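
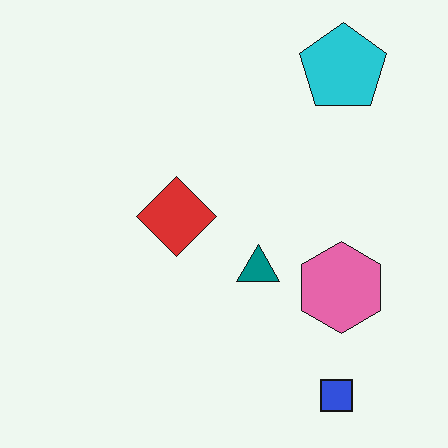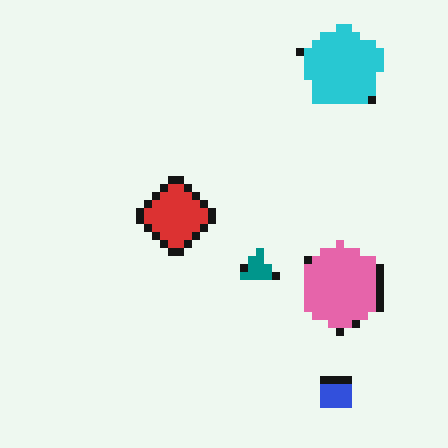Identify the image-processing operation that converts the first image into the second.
Pixelated into visible square blocks.

Shapes are reduced to large square blocks; fine edges and outlines are lost — a downscale-then-upscale (mosaic) effect.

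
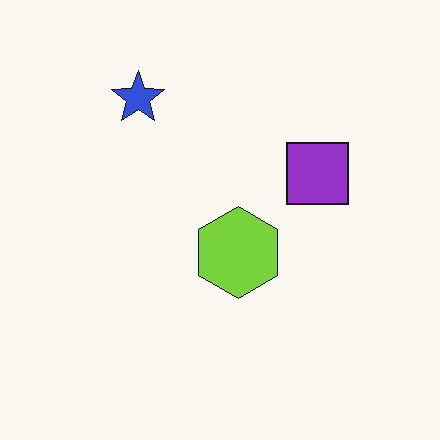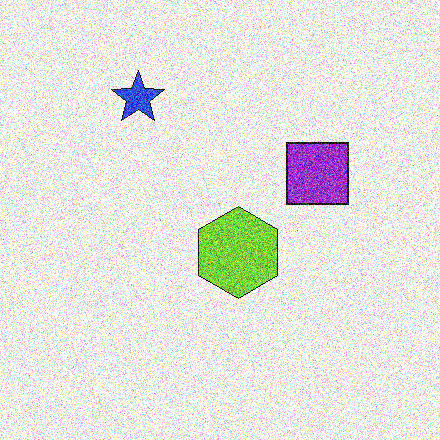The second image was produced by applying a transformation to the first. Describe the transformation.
It was degraded with heavy additive noise.

Random speckle covers the whole image, including the flat background.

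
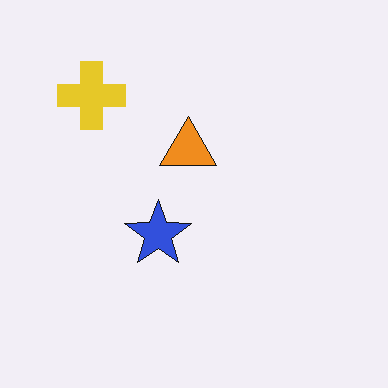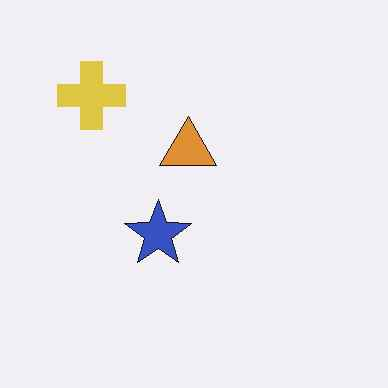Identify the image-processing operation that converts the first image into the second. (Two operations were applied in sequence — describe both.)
Slightly desaturated, then given moderate JPEG compression.

All colors are more muted and greyish — a global saturation change. Blocky 8×8 compression artifacts appear around shape edges and the flat background shows ringing — characteristic JPEG degradation.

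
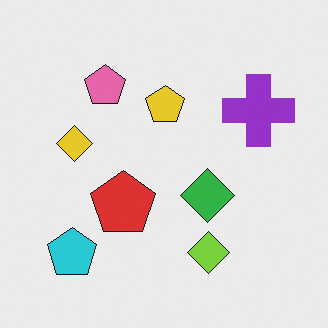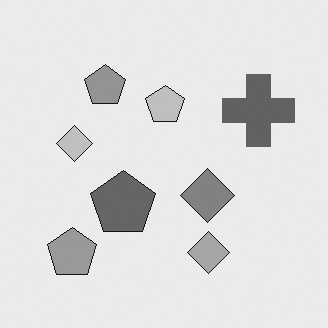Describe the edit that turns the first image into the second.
This is the original image converted to grayscale.

All color is removed — every shape is now a shade of grey.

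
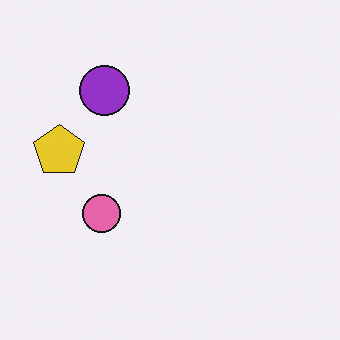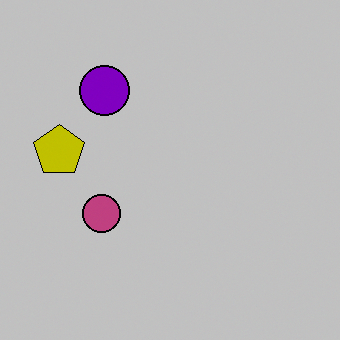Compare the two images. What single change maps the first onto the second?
This is the original image aggressively posterized.

Each flat color has snapped to a coarser quantized level — most visibly, the near-white background has dropped to a flat grey.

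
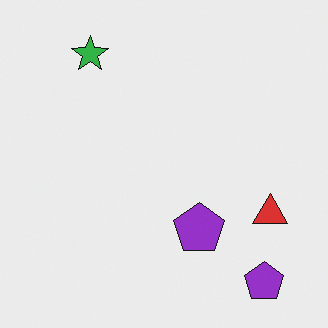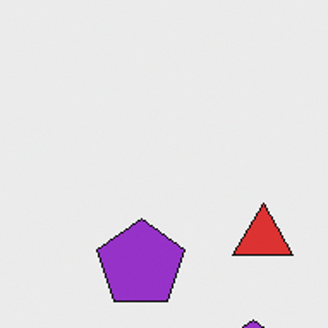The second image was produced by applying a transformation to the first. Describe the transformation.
It was cropped to a noticeably smaller region and rescaled.

The visible shapes are larger and the field of view is narrower; shapes near the original edges may be partly or wholly outside the frame — a crop-and-rescale.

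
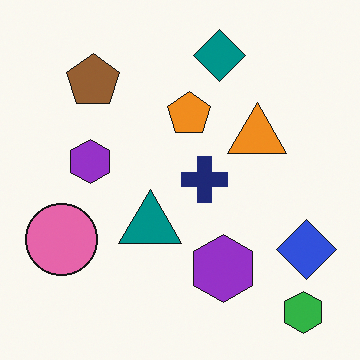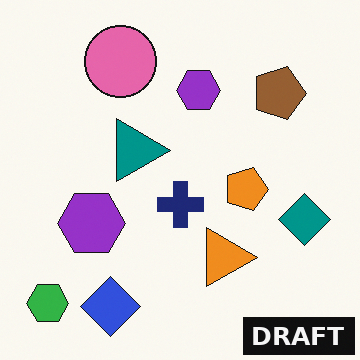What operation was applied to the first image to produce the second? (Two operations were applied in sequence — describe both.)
The transformation is: rotated 90° clockwise, then watermarked with the text "DRAFT" in the lower-right corner.

The green hexagon sits in the bottom-right of the first image and the bottom-left of the second — consistent with a whole-image 90° clockwise rotation. A dark label reading "DRAFT" appears in the lower-right corner.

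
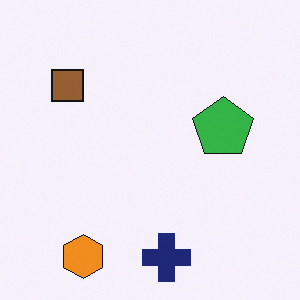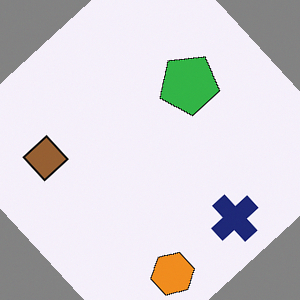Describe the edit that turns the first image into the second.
The second image is the first rotated counter-clockwise by a large amount — several tens of degrees.

Every shape is tilted by the same angle and the image corners show triangular fill wedges — a whole-image rotation by a non-right angle.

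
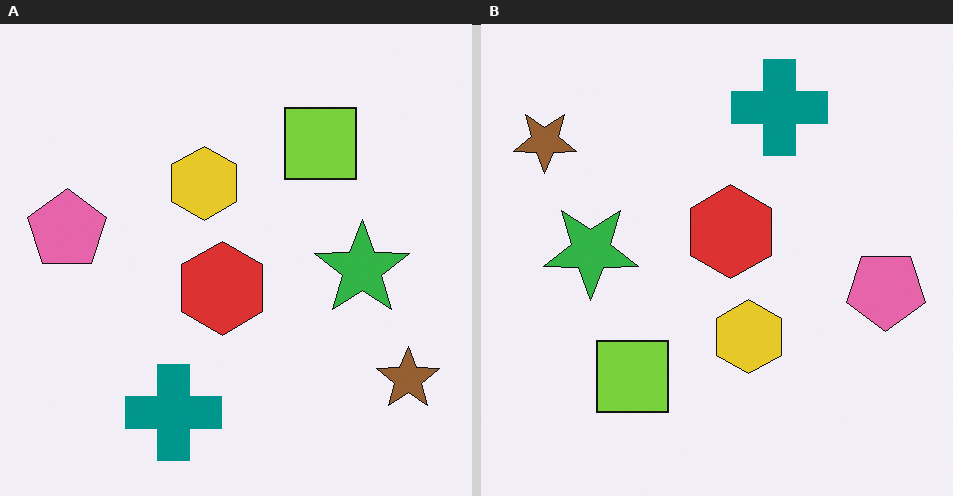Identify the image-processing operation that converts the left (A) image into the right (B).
The right (B) image is the left (A) rotated 180°.

The brown star sits in the bottom-right of the left (A) image and the top-left of the right (B) — consistent with a whole-image 180° rotation.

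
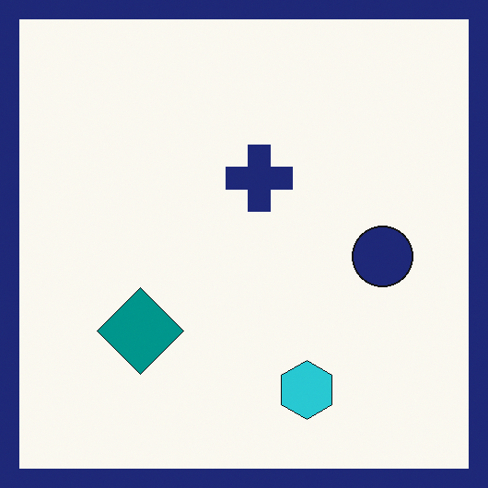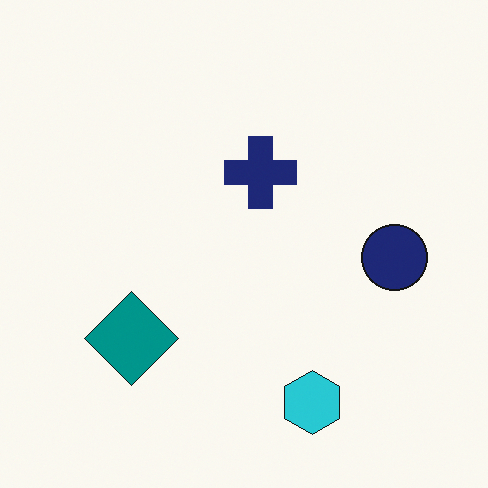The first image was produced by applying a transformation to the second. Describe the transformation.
This is the original image framed with a navy border.

A solid navy frame runs around the edge of the first image, with the content slightly shrunk inside it.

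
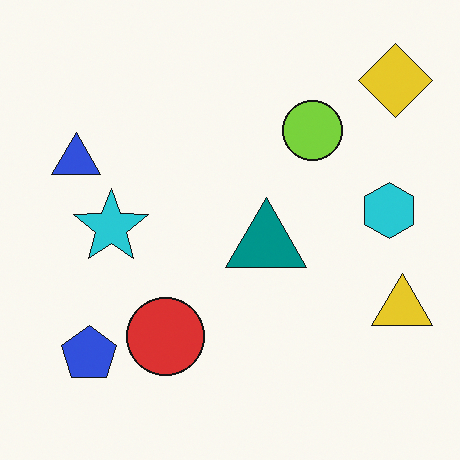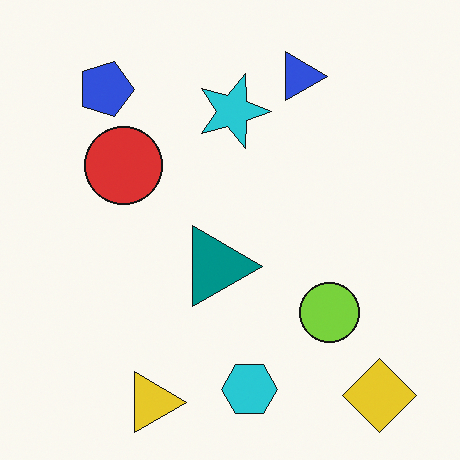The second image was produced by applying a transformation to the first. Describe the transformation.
The second image is the first rotated 90° clockwise.

The yellow diamond sits in the top-right of the first image and the bottom-right of the second — consistent with a whole-image 90° clockwise rotation.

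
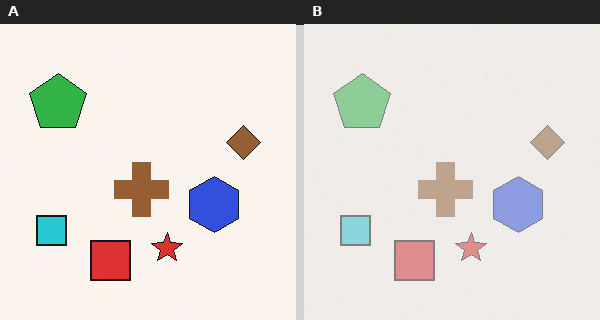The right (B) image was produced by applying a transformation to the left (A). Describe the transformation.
This is the original image given much lower contrast.

Tones are pushed toward mid-grey across the whole image — a global contrast change.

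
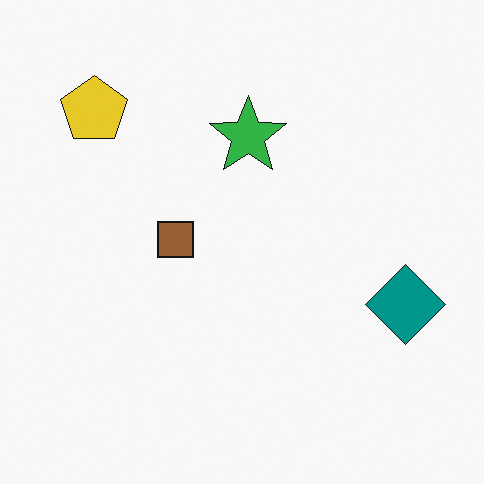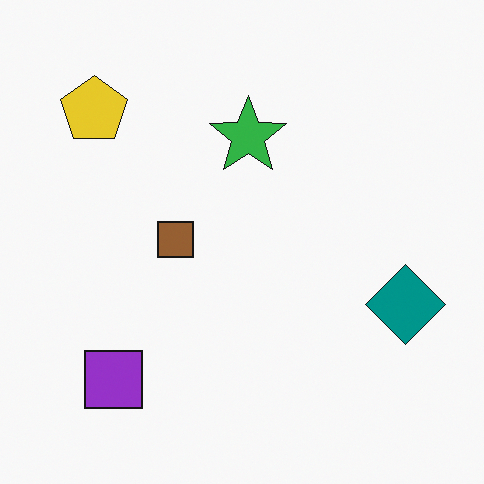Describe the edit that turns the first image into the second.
The second image is the first overlaid with an additional purple square.

A purple square appears in the second image that is absent from the first.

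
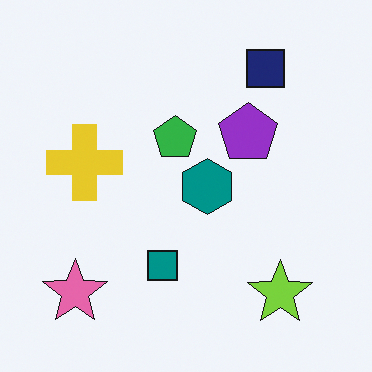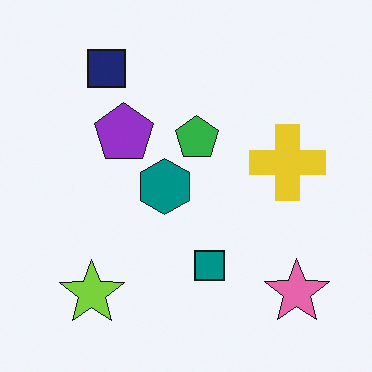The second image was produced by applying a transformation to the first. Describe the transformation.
It was flipped horizontally (left ↔ right).

The pink star is in the bottom-left of the first image and the bottom-right of the second — shapes on opposite sides of the vertical midline have swapped in a mirror flip.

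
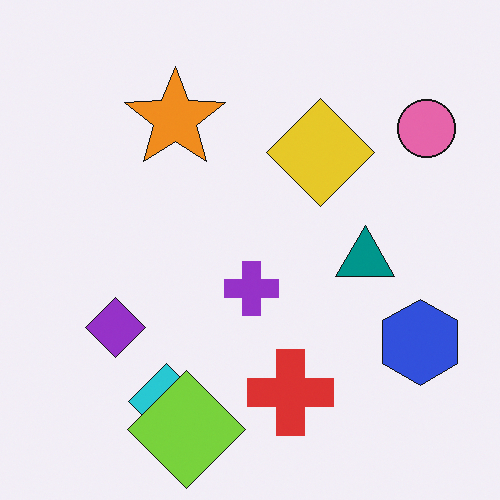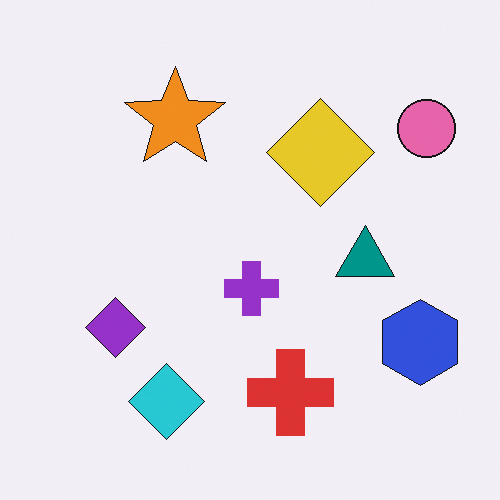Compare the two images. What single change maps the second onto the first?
It was overlaid with an additional lime diamond.

A lime diamond appears in the first image that is absent from the second.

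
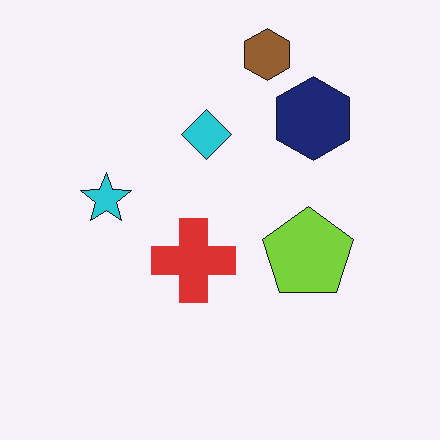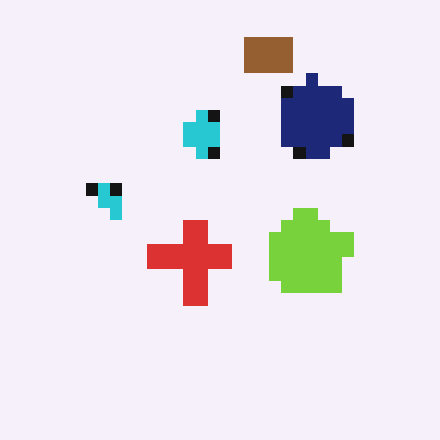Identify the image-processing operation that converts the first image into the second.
This is the original image coarsely pixelated.

Shapes are reduced to large square blocks; fine edges and outlines are lost — a downscale-then-upscale (mosaic) effect.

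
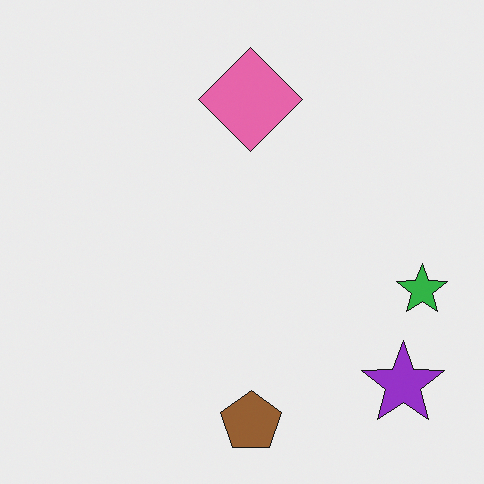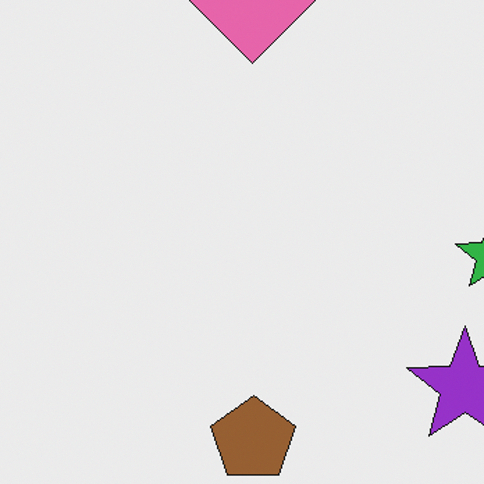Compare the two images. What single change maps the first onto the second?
The second image is the first cropped to a modestly smaller region and rescaled.

The visible shapes are larger and the field of view is narrower; shapes near the original edges may be partly or wholly outside the frame — a crop-and-rescale.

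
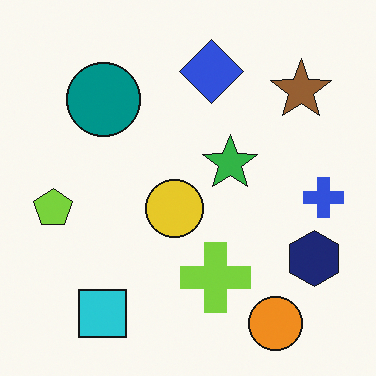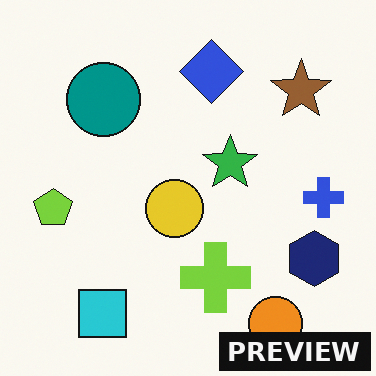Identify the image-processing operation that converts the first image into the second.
The second image is the first watermarked with the text "PREVIEW" in the lower-right corner.

A dark label reading "PREVIEW" appears in the lower-right corner.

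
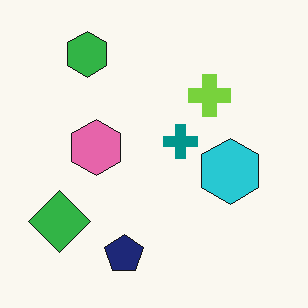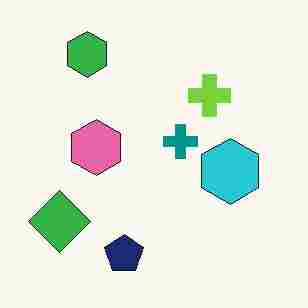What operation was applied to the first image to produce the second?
The transformation is: heavily JPEG-compressed with obvious blocking artifacts.

Blocky 8×8 compression artifacts appear around shape edges and the flat background shows ringing — characteristic JPEG degradation.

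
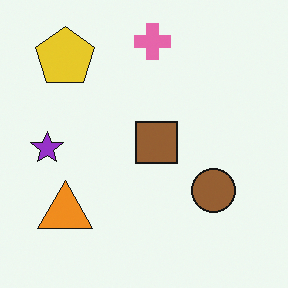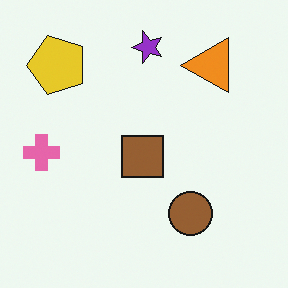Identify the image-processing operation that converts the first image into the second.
The second image is the first transposed (reflected across the top-left ↔ bottom-right diagonal).

Shapes have swapped their row and column positions — what was in the top-right is now in the bottom-left — a diagonal reflection.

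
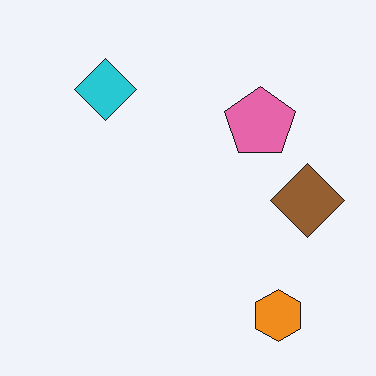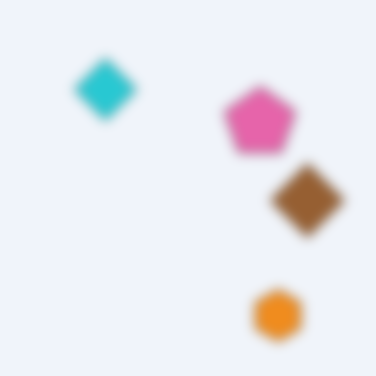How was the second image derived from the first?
Strongly gaussian-blurred.

Shape edges and outlines are uniformly softened across the whole image.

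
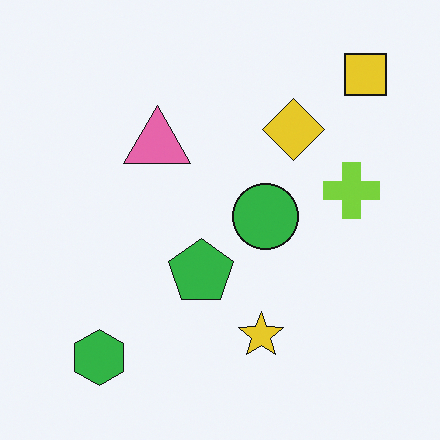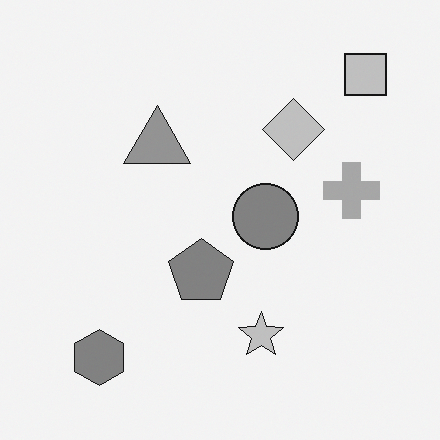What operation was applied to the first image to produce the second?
Converted to grayscale.

All color is removed — every shape is now a shade of grey.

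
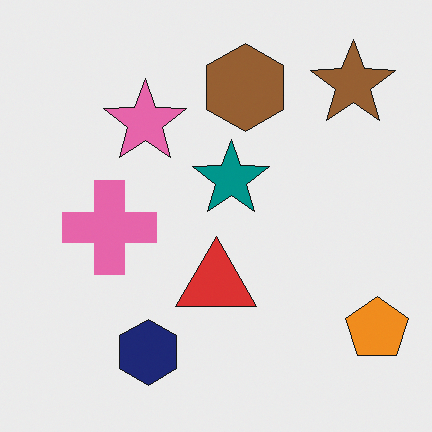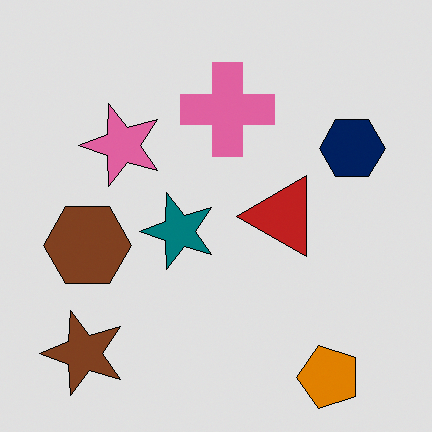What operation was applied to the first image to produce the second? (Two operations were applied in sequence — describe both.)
The second image is the first moderately posterized, then transposed (reflected across the top-left ↔ bottom-right diagonal).

Each flat color has snapped to a coarser quantized level — most visibly, the near-white background has dropped to a flat grey. Shapes have swapped their row and column positions — what was in the top-right is now in the bottom-left — a diagonal reflection.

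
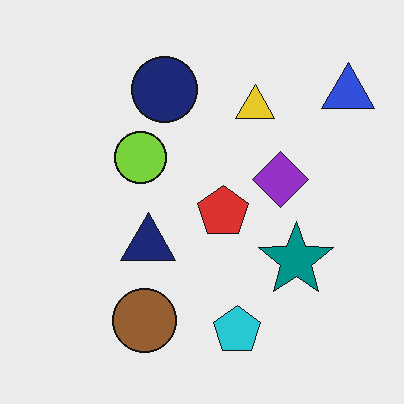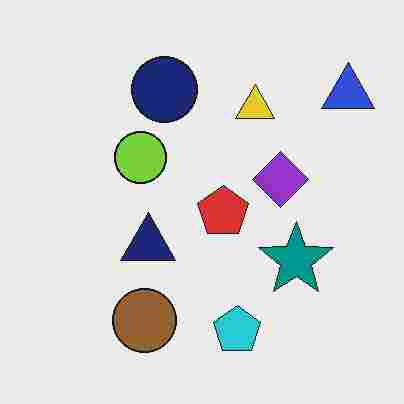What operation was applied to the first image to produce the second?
Heavily JPEG-compressed with obvious blocking artifacts.

Blocky 8×8 compression artifacts appear around shape edges and the flat background shows ringing — characteristic JPEG degradation.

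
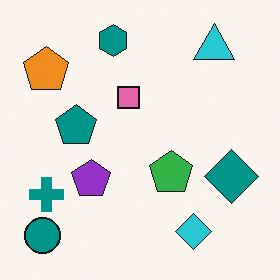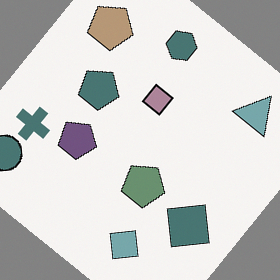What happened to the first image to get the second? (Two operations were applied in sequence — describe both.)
The second image is the first rotated clockwise by a large amount — several tens of degrees, then made much more muted (saturation change).

Every shape is tilted by the same angle and the image corners show triangular fill wedges — a whole-image rotation by a non-right angle. All colors are more muted and greyish — a global saturation change.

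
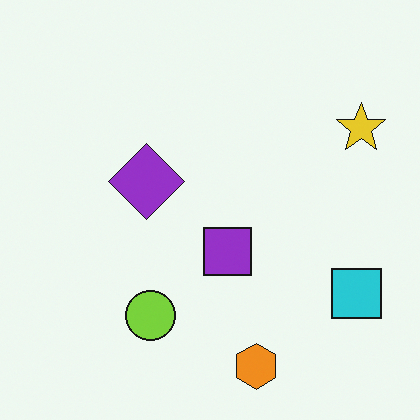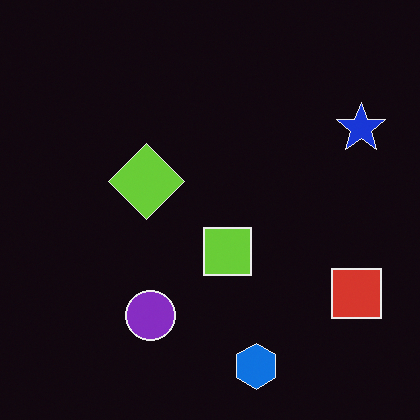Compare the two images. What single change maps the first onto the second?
Color-inverted (negative).

The light background has become dark and every shape's color is its complement — a photographic negative.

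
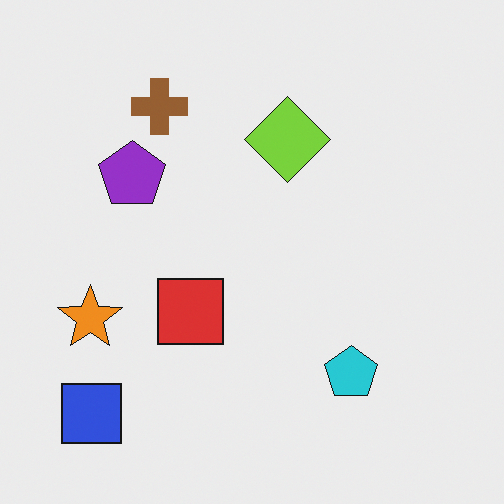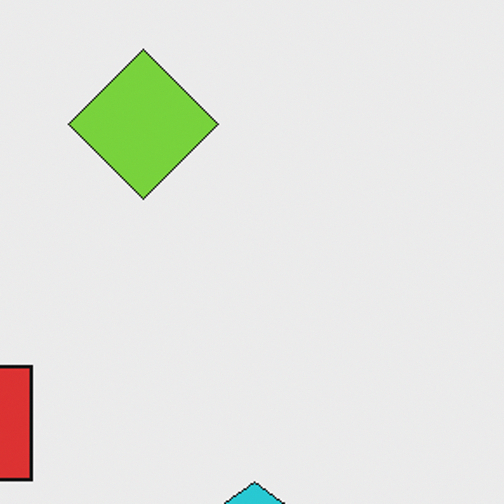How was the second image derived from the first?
The image was cropped tightly and scaled back up.

The visible shapes are larger and the field of view is narrower; shapes near the original edges may be partly or wholly outside the frame — a crop-and-rescale.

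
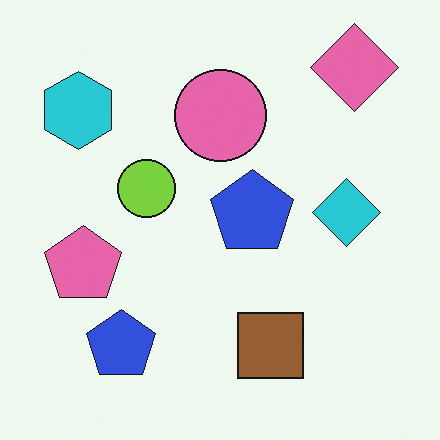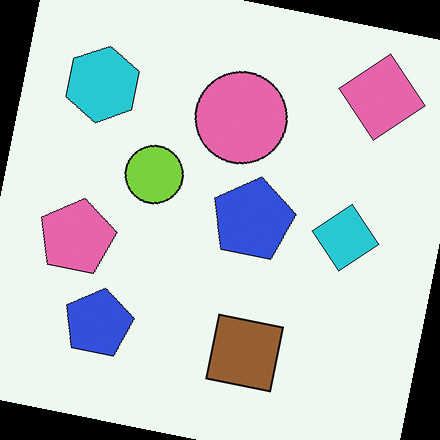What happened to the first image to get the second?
It was rotated clockwise by a few degrees.

Every shape is tilted by the same angle and the image corners show triangular fill wedges — a whole-image rotation by a non-right angle.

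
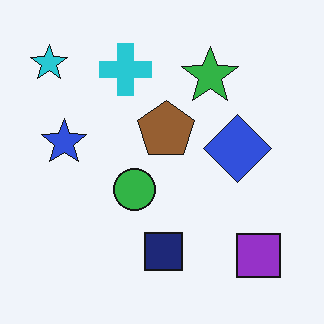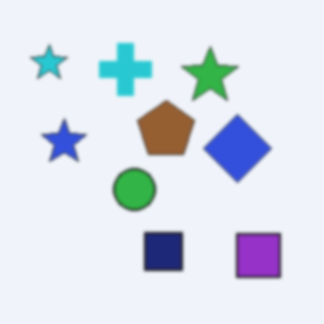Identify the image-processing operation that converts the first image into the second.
The image was lightly blurred.

Shape edges and outlines are uniformly softened across the whole image.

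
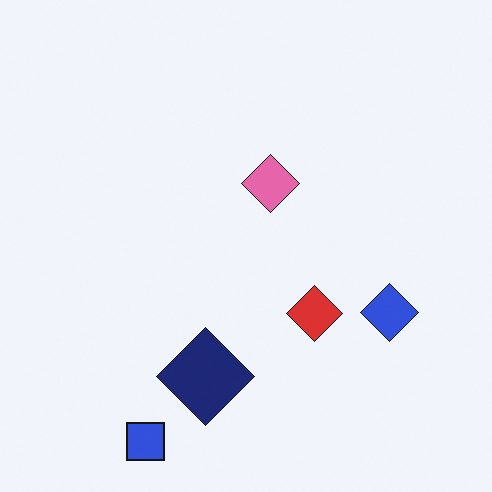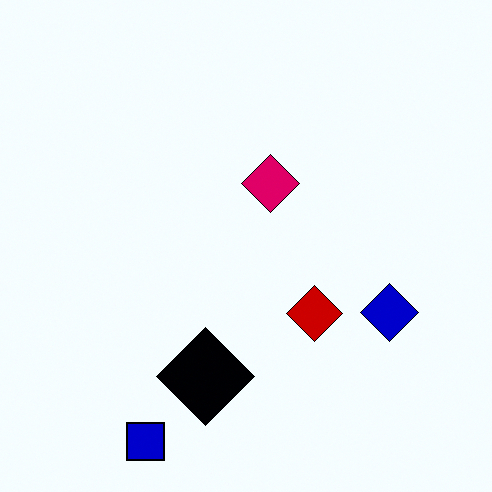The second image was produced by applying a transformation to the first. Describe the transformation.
The second image is the first given much higher contrast.

Tones are pushed away from mid-grey across the whole image — a global contrast change.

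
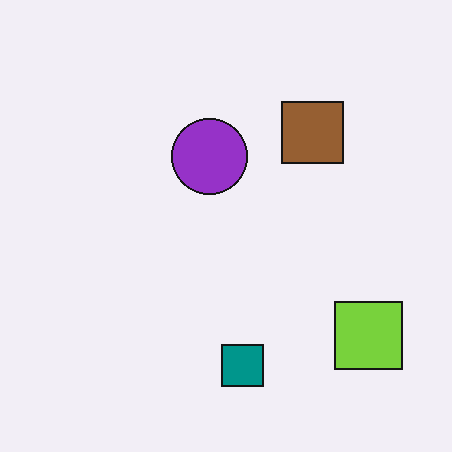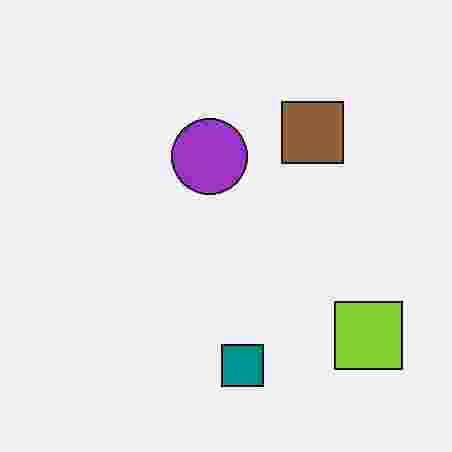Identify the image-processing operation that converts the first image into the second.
The image was degraded with heavy JPEG compression.

Blocky 8×8 compression artifacts appear around shape edges and the flat background shows ringing — characteristic JPEG degradation.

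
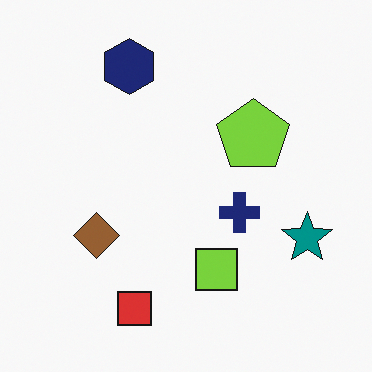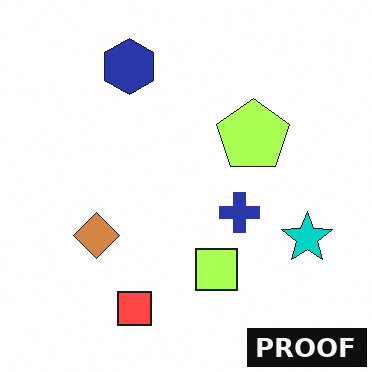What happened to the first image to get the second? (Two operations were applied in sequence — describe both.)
The transformation is: substantially brightened, then watermarked with the text "PROOF" in the lower-right corner.

Every pixel — background and shapes alike — is uniformly brightened. A dark label reading "PROOF" appears in the lower-right corner.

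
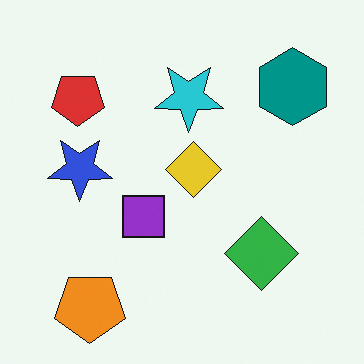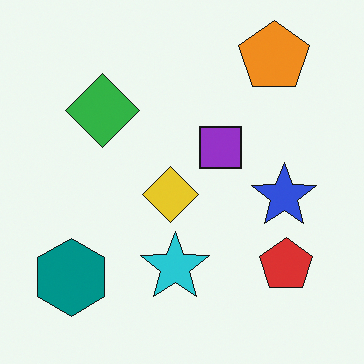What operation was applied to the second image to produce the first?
It was rotated 180°.

The orange pentagon sits in the top-right of the second image and the bottom-left of the first — consistent with a whole-image 180° rotation.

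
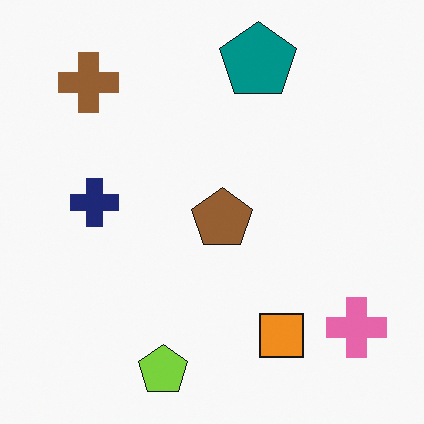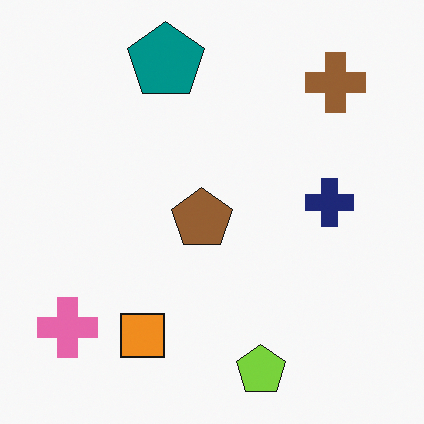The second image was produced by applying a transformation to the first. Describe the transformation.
The transformation is: flipped horizontally (left ↔ right).

The pink cross is in the bottom-right of the first image and the bottom-left of the second — shapes on opposite sides of the vertical midline have swapped in a mirror flip.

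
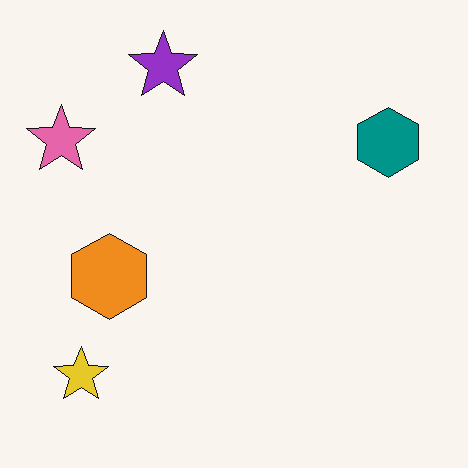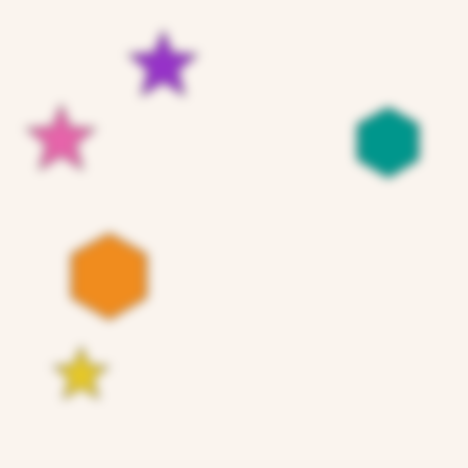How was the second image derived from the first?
The transformation is: strongly gaussian-blurred.

Shape edges and outlines are uniformly softened across the whole image.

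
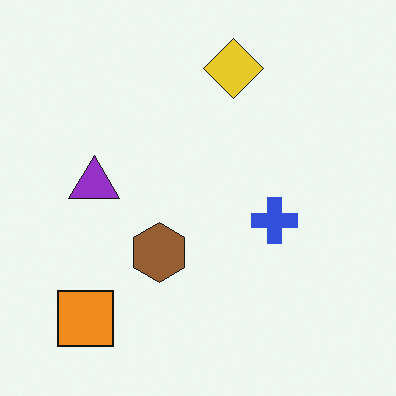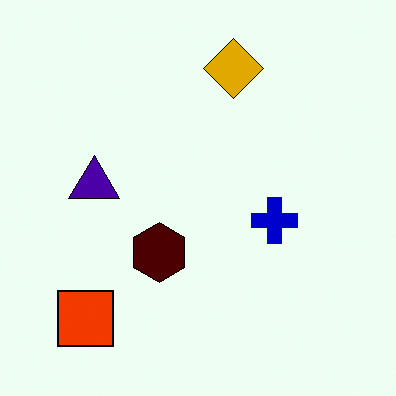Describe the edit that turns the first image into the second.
The transformation is: given much higher contrast.

Tones are pushed away from mid-grey across the whole image — a global contrast change.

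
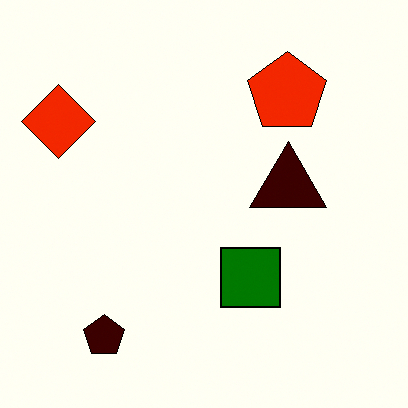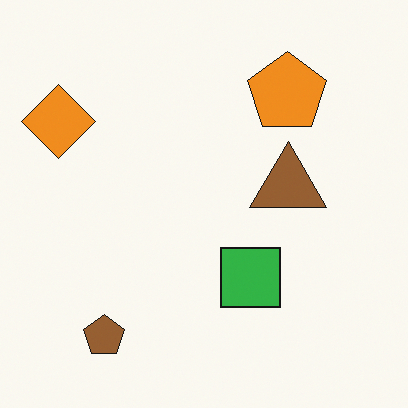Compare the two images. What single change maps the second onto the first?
The image was given much higher contrast.

Tones are pushed away from mid-grey across the whole image — a global contrast change.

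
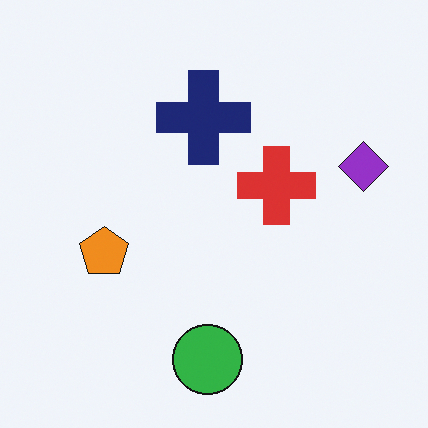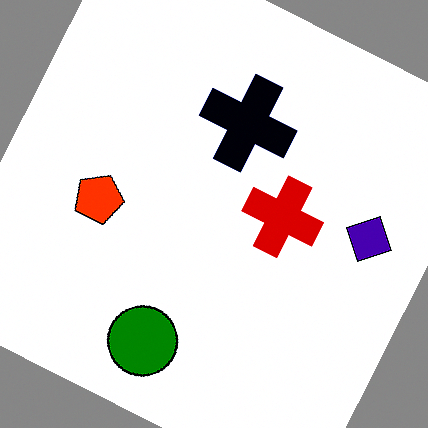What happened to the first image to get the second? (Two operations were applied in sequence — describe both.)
It was rotated clockwise by a clearly visible amount, then given much higher contrast.

Every shape is tilted by the same angle and the image corners show triangular fill wedges — a whole-image rotation by a non-right angle. Tones are pushed away from mid-grey across the whole image — a global contrast change.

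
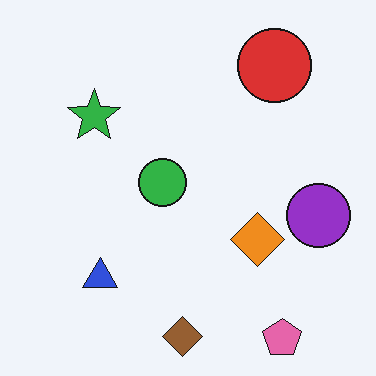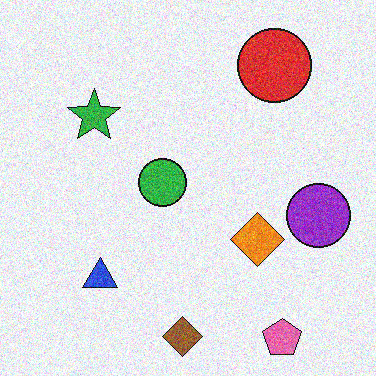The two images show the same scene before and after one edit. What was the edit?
It was degraded with moderate additive noise.

Random speckle covers the whole image, including the flat background.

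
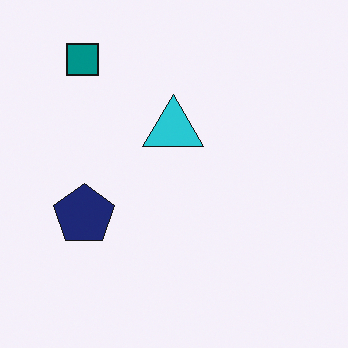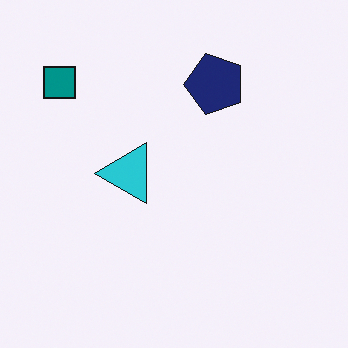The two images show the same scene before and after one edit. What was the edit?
This is the original image transposed (reflected across the top-left ↔ bottom-right diagonal).

Shapes have swapped their row and column positions — what was in the top-right is now in the bottom-left — a diagonal reflection.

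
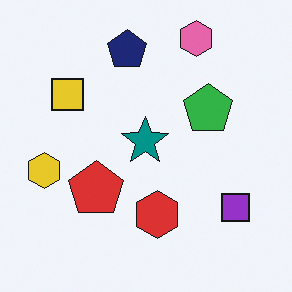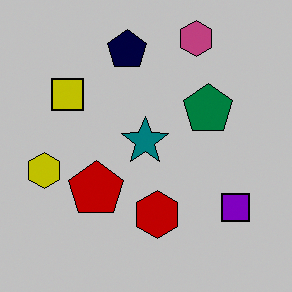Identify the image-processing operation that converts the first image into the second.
It was aggressively posterized.

Each flat color has snapped to a coarser quantized level — most visibly, the near-white background has dropped to a flat grey.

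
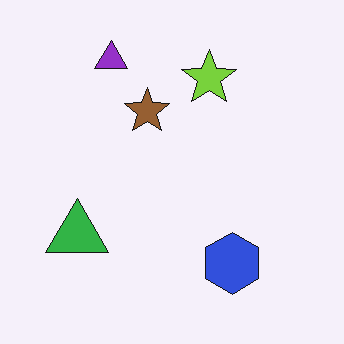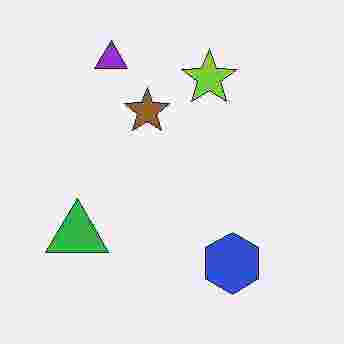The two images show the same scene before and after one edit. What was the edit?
The transformation is: heavily JPEG-compressed with obvious blocking artifacts.

Blocky 8×8 compression artifacts appear around shape edges and the flat background shows ringing — characteristic JPEG degradation.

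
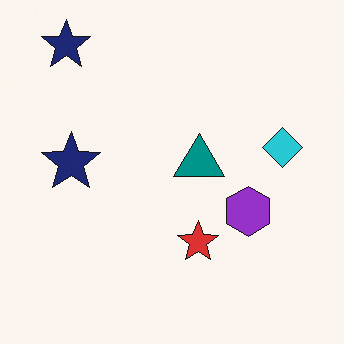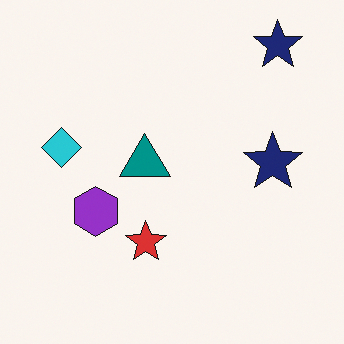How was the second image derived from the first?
The second image is the first flipped horizontally (left ↔ right).

The cyan diamond is in the right of the first image and the left of the second — shapes on opposite sides of the vertical midline have swapped in a mirror flip.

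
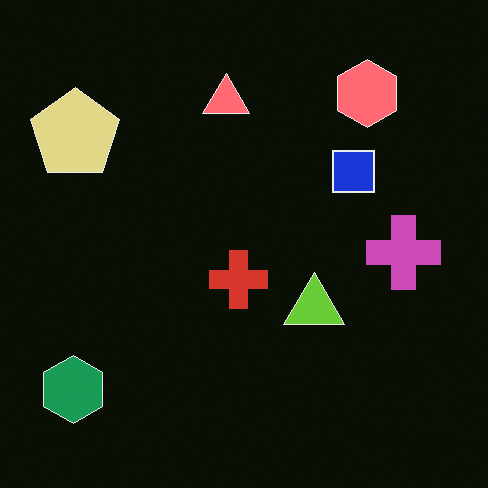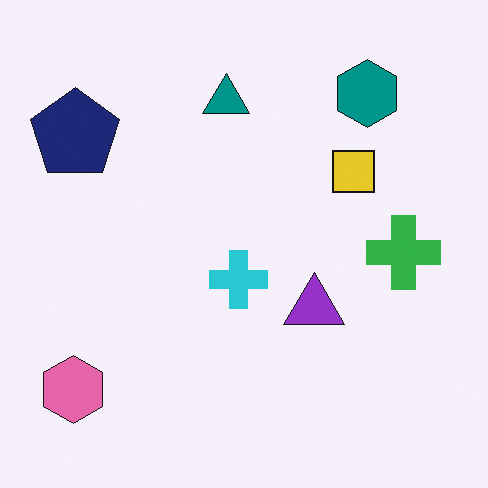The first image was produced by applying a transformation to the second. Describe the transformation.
The transformation is: color-inverted (negative).

The light background has become dark and every shape's color is its complement — a photographic negative.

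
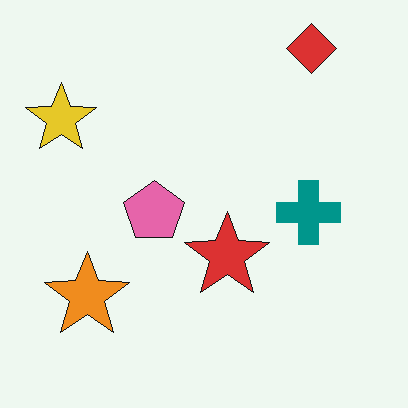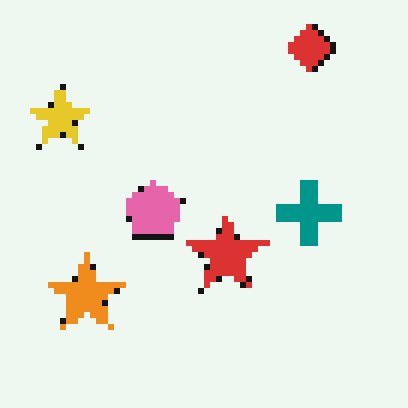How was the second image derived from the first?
The transformation is: pixelated into visible square blocks.

Shapes are reduced to large square blocks; fine edges and outlines are lost — a downscale-then-upscale (mosaic) effect.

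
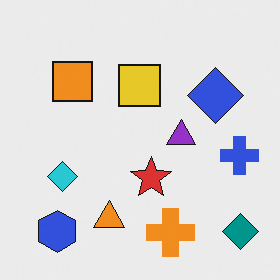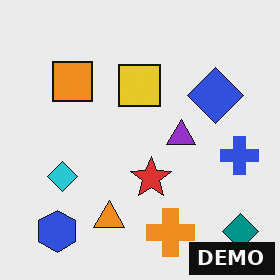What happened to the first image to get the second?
The transformation is: watermarked with the text "DEMO" in the lower-right corner.

A dark label reading "DEMO" appears in the lower-right corner.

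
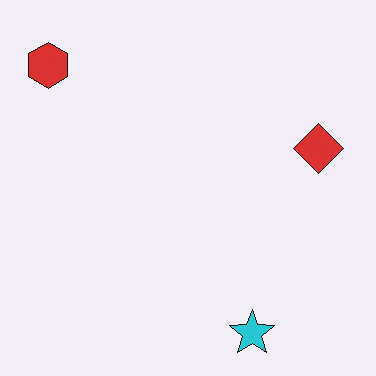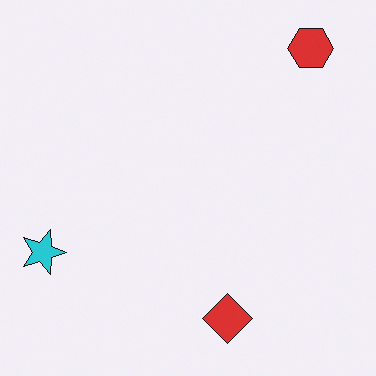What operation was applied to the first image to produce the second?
This is the original image rotated 90° clockwise.

The red hexagon sits in the top-left of the first image and the top-right of the second — consistent with a whole-image 90° clockwise rotation.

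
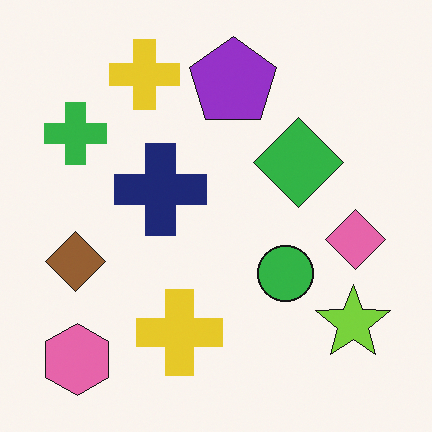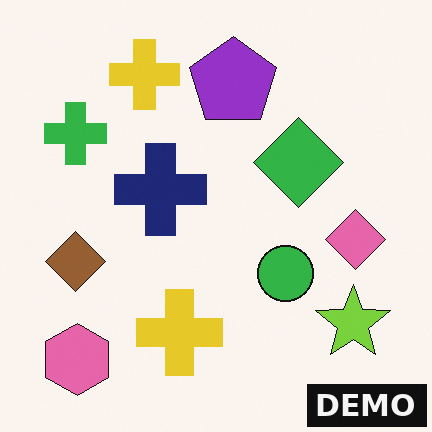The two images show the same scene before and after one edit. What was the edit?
The transformation is: watermarked with the text "DEMO" in the lower-right corner.

A dark label reading "DEMO" appears in the lower-right corner.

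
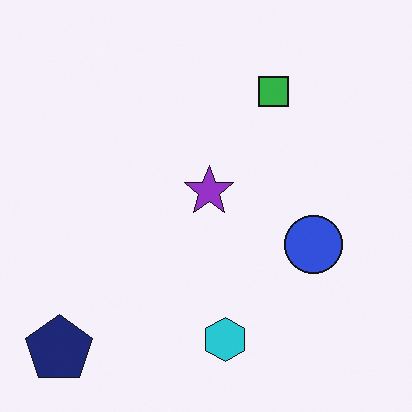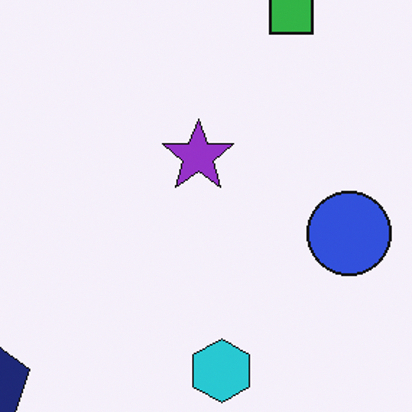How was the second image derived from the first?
Cropped slightly and scaled back up.

The visible shapes are larger and the field of view is narrower; shapes near the original edges may be partly or wholly outside the frame — a crop-and-rescale.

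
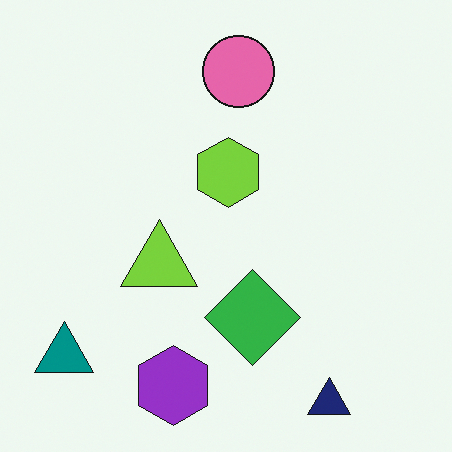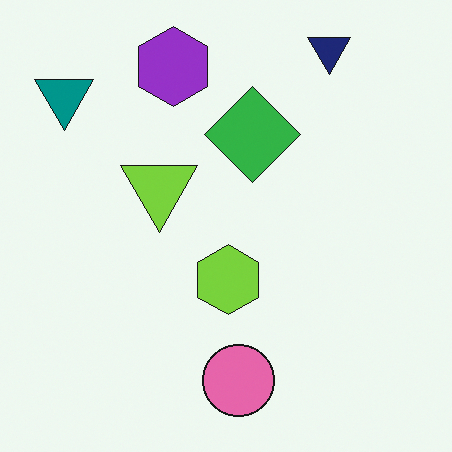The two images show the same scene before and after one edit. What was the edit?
The transformation is: flipped vertically (top ↔ bottom).

The navy triangle is in the bottom-right of the first image and the top-right of the second — shapes on opposite sides of the horizontal midline have swapped in a mirror flip.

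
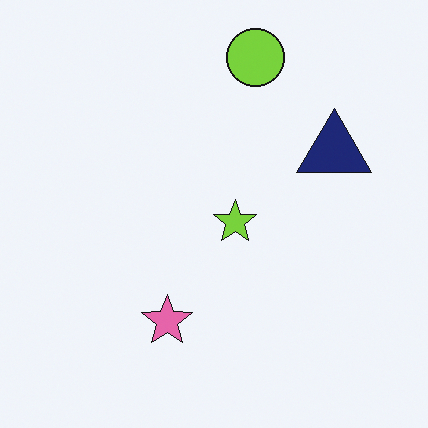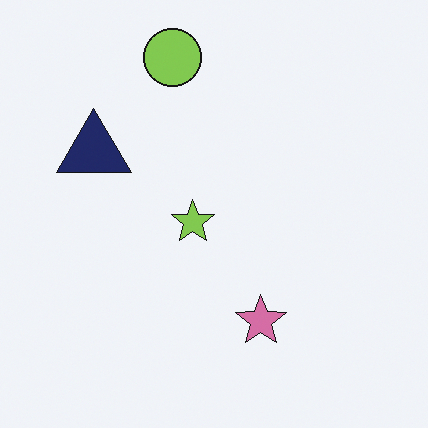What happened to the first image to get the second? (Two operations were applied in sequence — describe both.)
The image was flipped horizontally (left ↔ right), then slightly desaturated.

The navy triangle is in the right of the first image and the left of the second — shapes on opposite sides of the vertical midline have swapped in a mirror flip. All colors are more muted and greyish — a global saturation change.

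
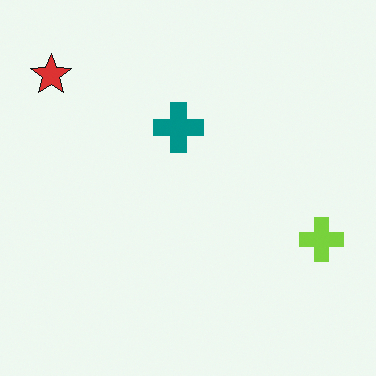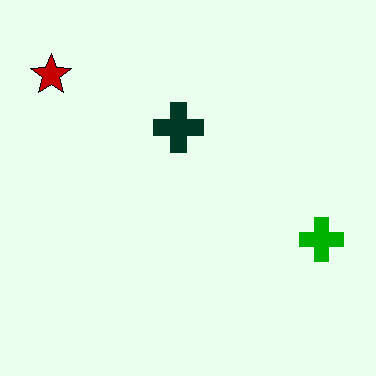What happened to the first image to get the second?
The transformation is: boosted in contrast.

Tones are pushed away from mid-grey across the whole image — a global contrast change.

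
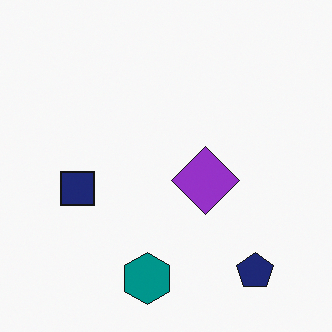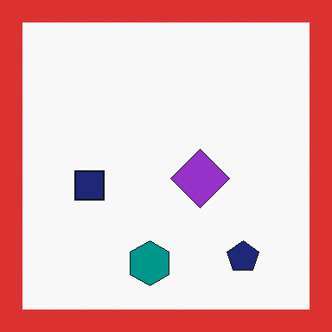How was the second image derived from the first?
It was framed with a red border.

A solid red frame runs around the edge of the second image, with the content slightly shrunk inside it.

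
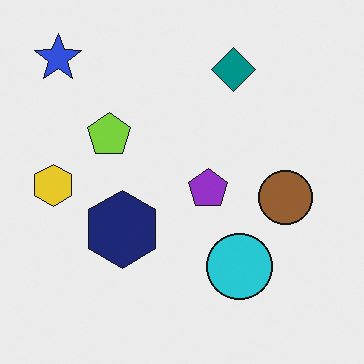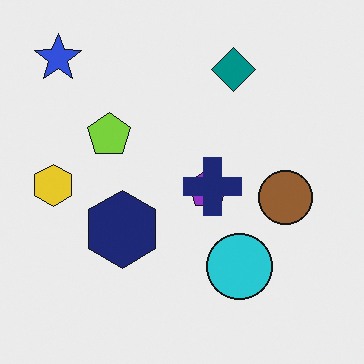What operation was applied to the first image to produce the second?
It was overlaid with an additional navy cross.

A navy cross appears in the second image that is absent from the first.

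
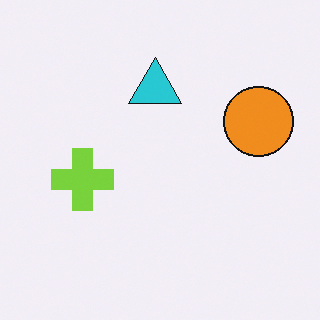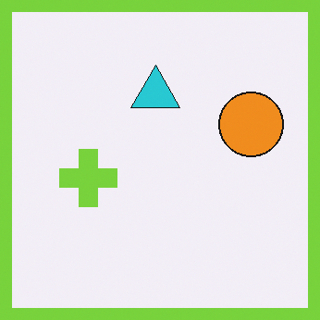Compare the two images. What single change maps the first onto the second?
This is the original image framed with a lime border.

A solid lime frame runs around the edge of the second image, with the content slightly shrunk inside it.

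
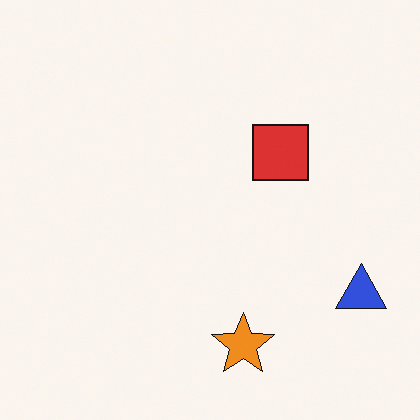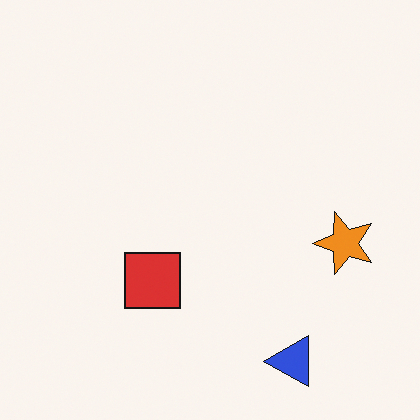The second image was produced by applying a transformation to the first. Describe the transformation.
The second image is the first transposed (reflected across the top-left ↔ bottom-right diagonal).

Shapes have swapped their row and column positions — what was in the top-right is now in the bottom-left — a diagonal reflection.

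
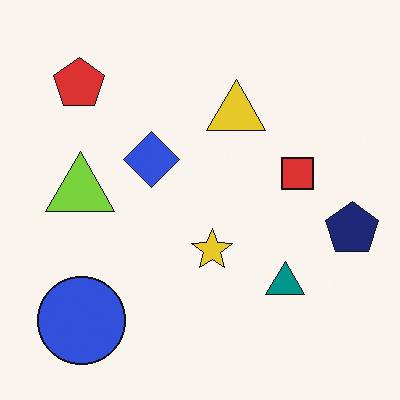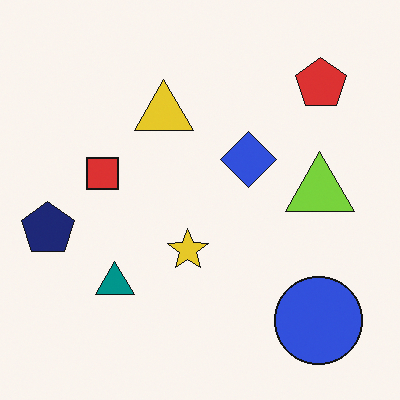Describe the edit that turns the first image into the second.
It was flipped horizontally (left ↔ right).

The navy pentagon is in the right of the first image and the left of the second — shapes on opposite sides of the vertical midline have swapped in a mirror flip.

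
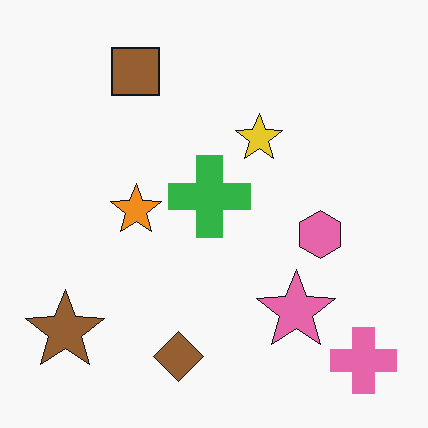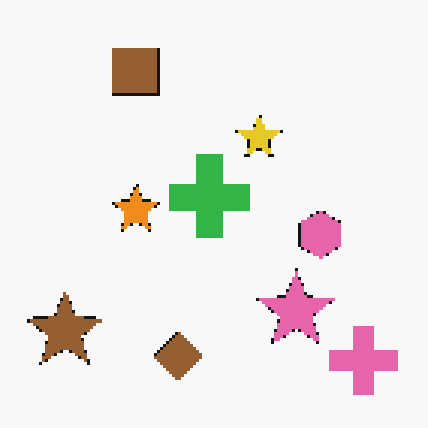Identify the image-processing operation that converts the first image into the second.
Mildly pixelated.

Shapes are reduced to large square blocks; fine edges and outlines are lost — a downscale-then-upscale (mosaic) effect.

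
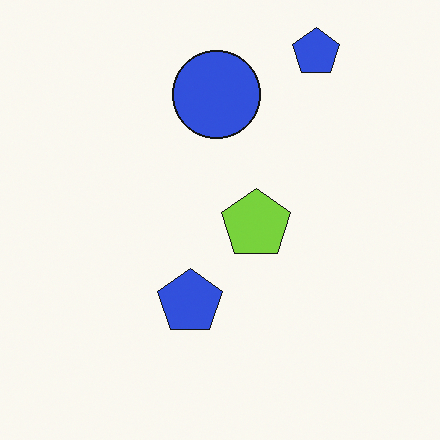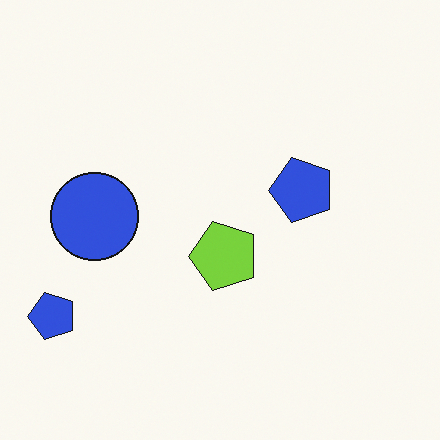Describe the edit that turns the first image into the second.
The second image is the first transposed (reflected across the top-left ↔ bottom-right diagonal).

Shapes have swapped their row and column positions — what was in the top-right is now in the bottom-left — a diagonal reflection.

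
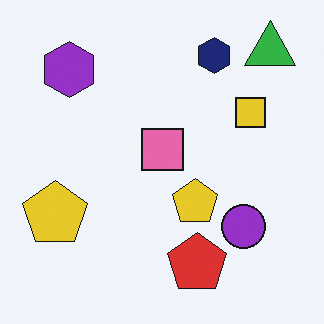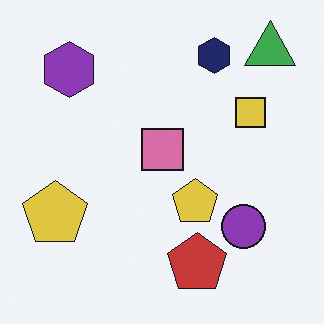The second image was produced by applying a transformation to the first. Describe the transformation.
The transformation is: slightly desaturated.

All colors are more muted and greyish — a global saturation change.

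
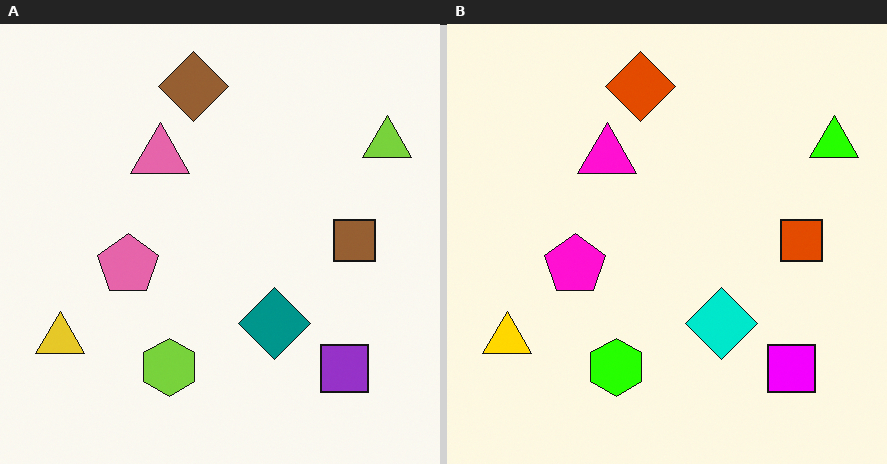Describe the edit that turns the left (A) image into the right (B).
This is the original image made much more vivid (saturation change).

All colors are more vivid — a global saturation change.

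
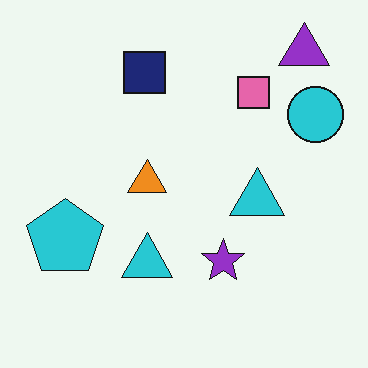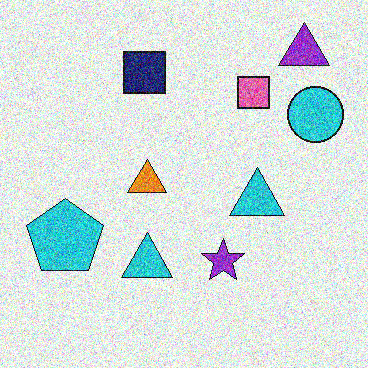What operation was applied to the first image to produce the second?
This is the original image degraded with strong gaussian noise.

Random speckle covers the whole image, including the flat background.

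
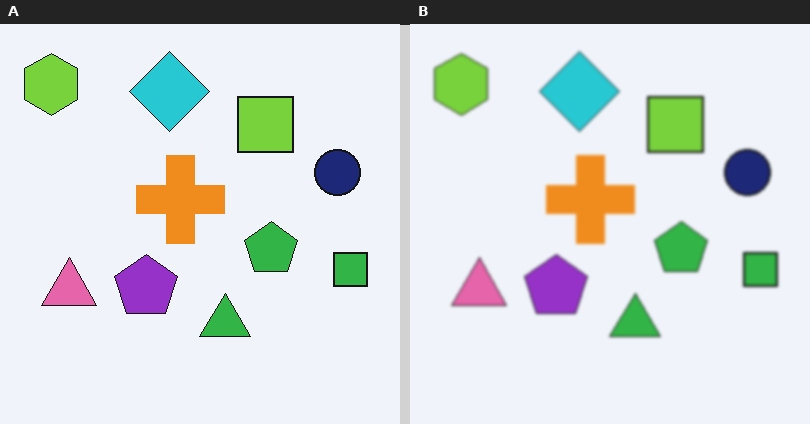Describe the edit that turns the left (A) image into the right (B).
The transformation is: lightly blurred.

Shape edges and outlines are uniformly softened across the whole image.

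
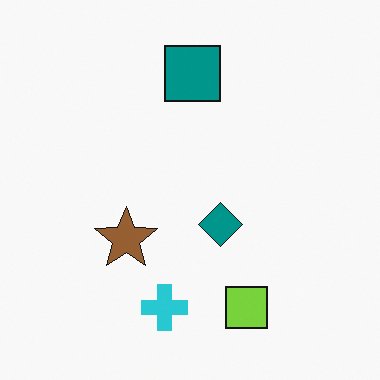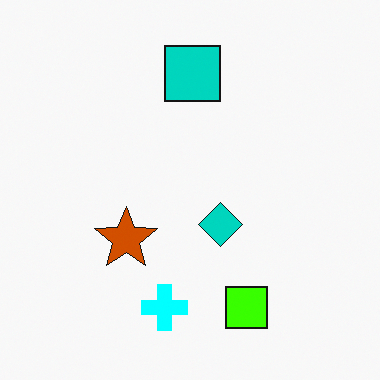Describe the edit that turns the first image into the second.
The image was heavily oversaturated.

All colors are more vivid — a global saturation change.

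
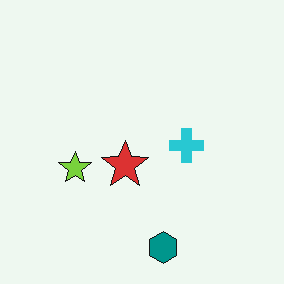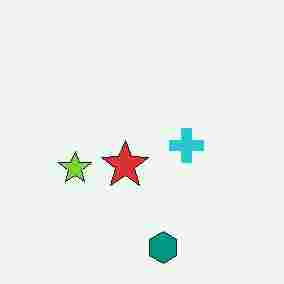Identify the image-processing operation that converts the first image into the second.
The second image is the first heavily JPEG-compressed with obvious blocking artifacts.

Blocky 8×8 compression artifacts appear around shape edges and the flat background shows ringing — characteristic JPEG degradation.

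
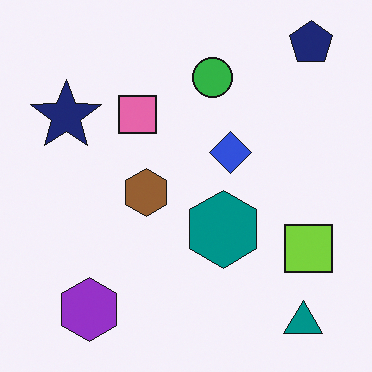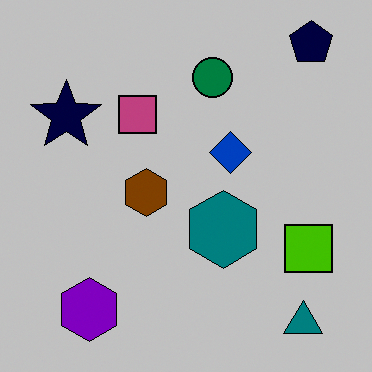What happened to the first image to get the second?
The image was heavily posterized to just a handful of flat colors.

Each flat color has snapped to a coarser quantized level — most visibly, the near-white background has dropped to a flat grey.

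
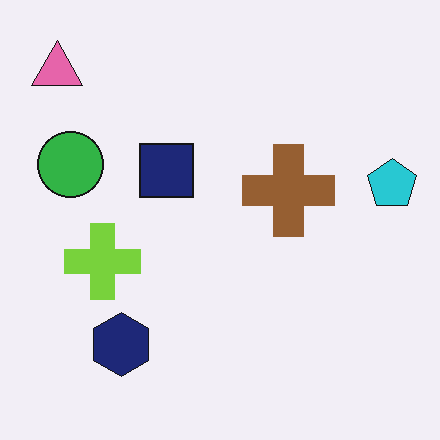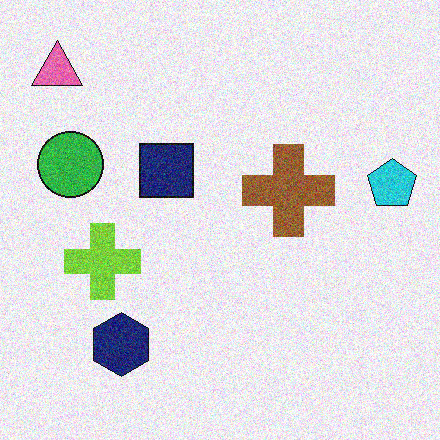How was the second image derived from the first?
The transformation is: degraded with visible gaussian noise.

Random speckle covers the whole image, including the flat background.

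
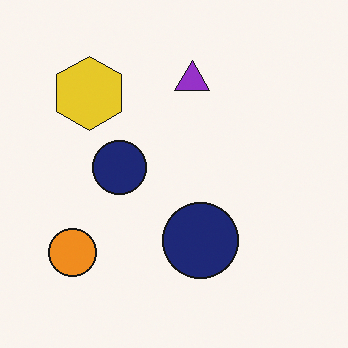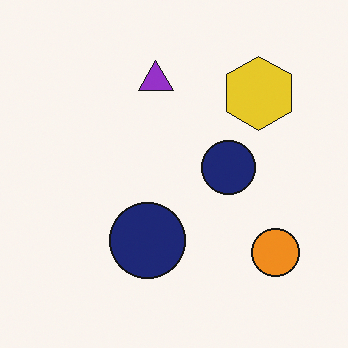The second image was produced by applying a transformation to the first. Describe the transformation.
It was flipped horizontally (left ↔ right).

The orange circle is in the bottom-left of the first image and the bottom-right of the second — shapes on opposite sides of the vertical midline have swapped in a mirror flip.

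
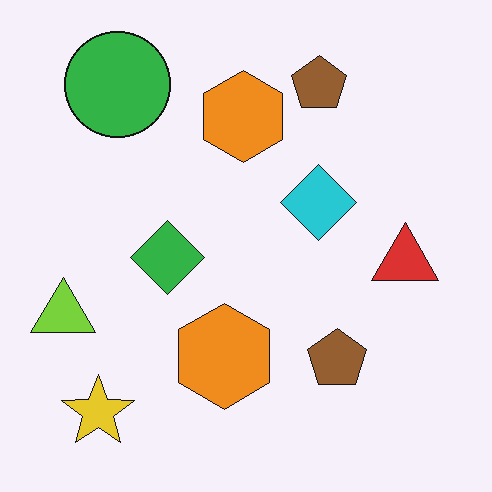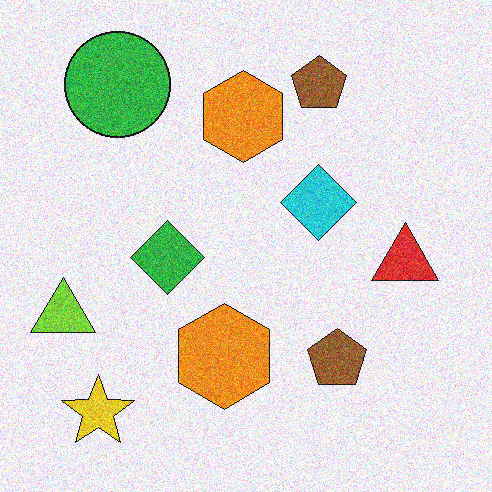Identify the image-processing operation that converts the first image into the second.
The image was degraded with visible gaussian noise.

Random speckle covers the whole image, including the flat background.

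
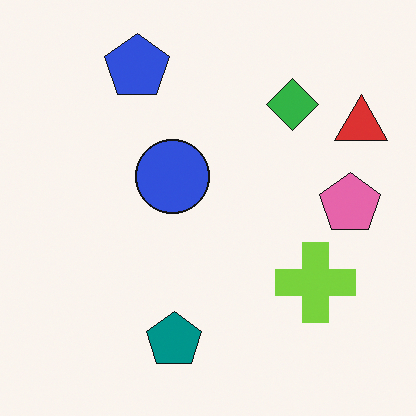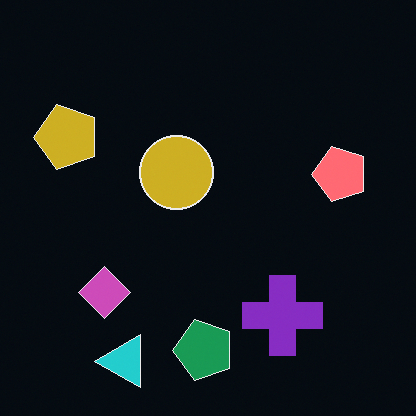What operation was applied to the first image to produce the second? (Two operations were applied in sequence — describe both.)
This is the original image color-inverted (negative), then transposed (reflected across the top-left ↔ bottom-right diagonal).

The light background has become dark and every shape's color is its complement — a photographic negative. Shapes have swapped their row and column positions — what was in the top-right is now in the bottom-left — a diagonal reflection.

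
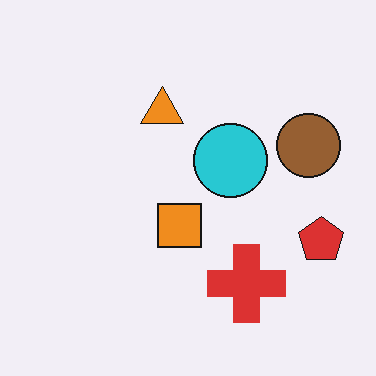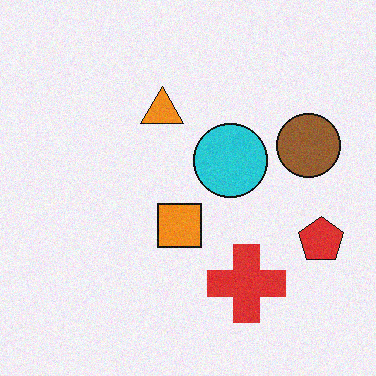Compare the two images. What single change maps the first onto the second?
The image was degraded with subtle gaussian noise.

Random speckle covers the whole image, including the flat background.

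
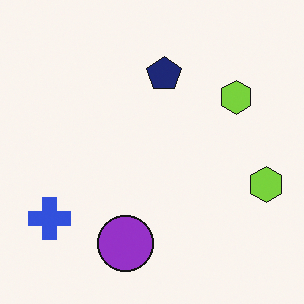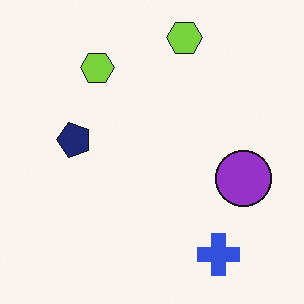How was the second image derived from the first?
Rotated 90° counter-clockwise.

The blue cross sits in the bottom-left of the first image and the bottom-right of the second — consistent with a whole-image 90° counter-clockwise rotation.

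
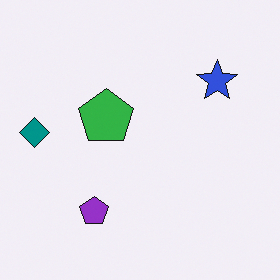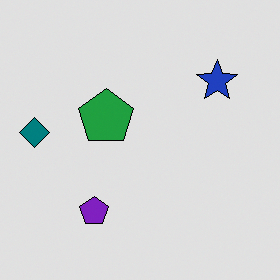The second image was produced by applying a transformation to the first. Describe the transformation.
The transformation is: moderately posterized.

Each flat color has snapped to a coarser quantized level — most visibly, the near-white background has dropped to a flat grey.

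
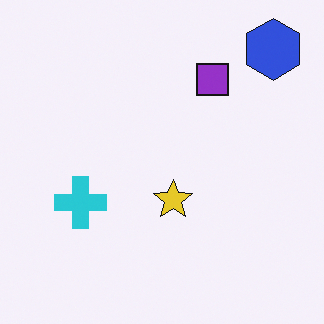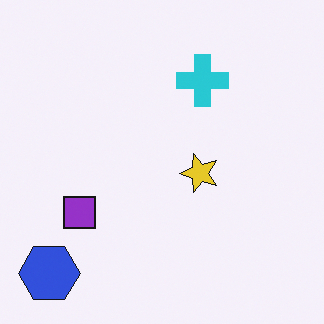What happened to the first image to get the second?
It was transposed (reflected across the top-left ↔ bottom-right diagonal).

Shapes have swapped their row and column positions — what was in the top-right is now in the bottom-left — a diagonal reflection.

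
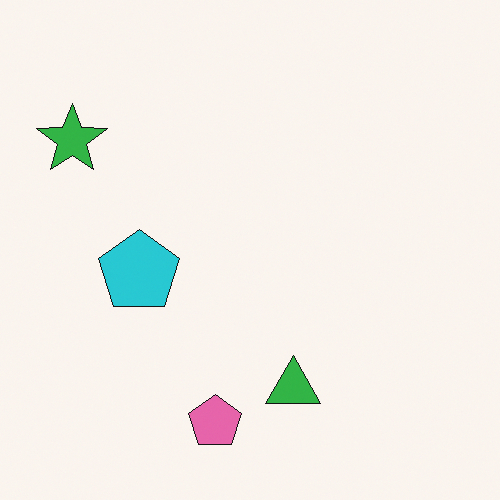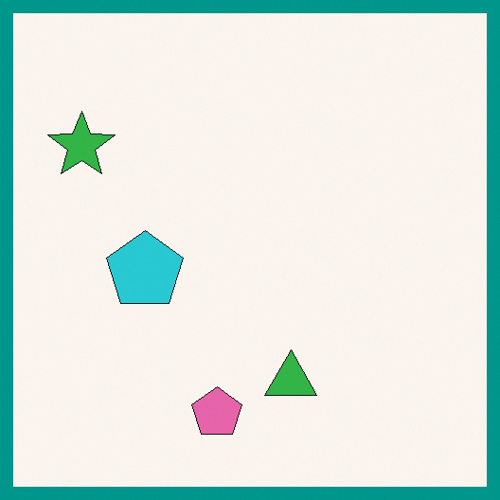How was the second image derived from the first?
The second image is the first framed with a teal border.

A solid teal frame runs around the edge of the second image, with the content slightly shrunk inside it.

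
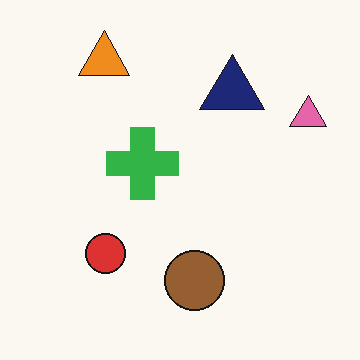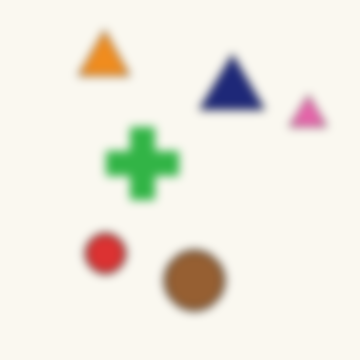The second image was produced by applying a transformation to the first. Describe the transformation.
It was moderately blurred.

Shape edges and outlines are uniformly softened across the whole image.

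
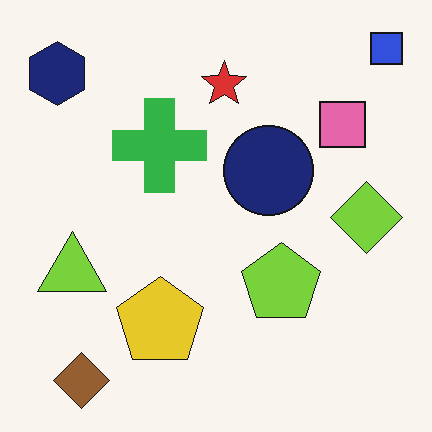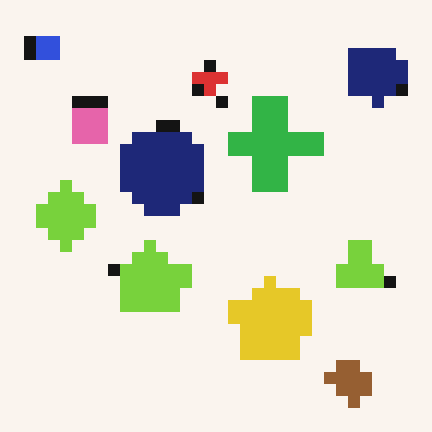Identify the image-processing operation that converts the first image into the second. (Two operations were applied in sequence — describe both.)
Heavily pixelated into large blocks, then flipped horizontally (left ↔ right).

Shapes are reduced to large square blocks; fine edges and outlines are lost — a downscale-then-upscale (mosaic) effect. The blue square is in the top-right of the first image and the top-left of the second — shapes on opposite sides of the vertical midline have swapped in a mirror flip.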